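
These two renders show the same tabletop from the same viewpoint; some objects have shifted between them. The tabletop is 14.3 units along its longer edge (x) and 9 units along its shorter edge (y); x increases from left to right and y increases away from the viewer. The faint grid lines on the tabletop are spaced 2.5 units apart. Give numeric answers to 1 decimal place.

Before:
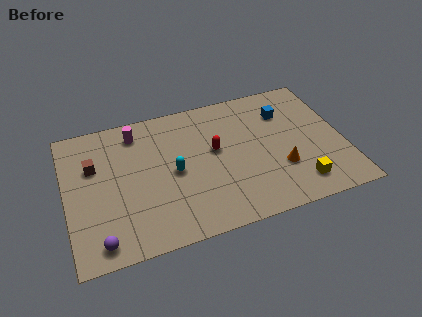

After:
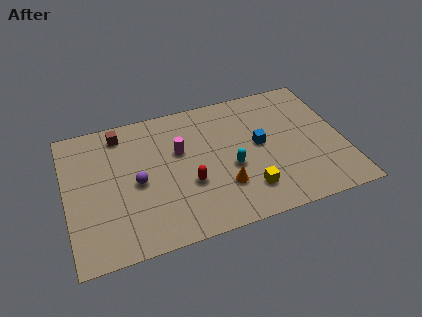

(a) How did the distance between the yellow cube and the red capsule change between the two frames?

-2.1

Before: roughly 5.3 units apart; after: 3.2. That's 2.1 units closer together.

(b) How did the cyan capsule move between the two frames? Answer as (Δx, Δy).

(2.9, -0.6)

The cyan capsule was at about (5.5, 4.3) and moved to about (8.4, 3.7).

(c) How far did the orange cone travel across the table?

3.0

The orange cone was near (10.9, 2.9) before and (7.9, 2.6) after, so it travelled √(3.0² + 0.3²) ≈ 3.0 units.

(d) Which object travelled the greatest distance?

the purple sphere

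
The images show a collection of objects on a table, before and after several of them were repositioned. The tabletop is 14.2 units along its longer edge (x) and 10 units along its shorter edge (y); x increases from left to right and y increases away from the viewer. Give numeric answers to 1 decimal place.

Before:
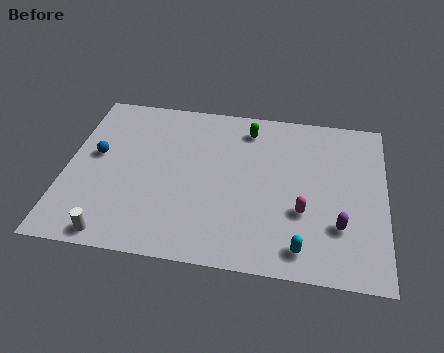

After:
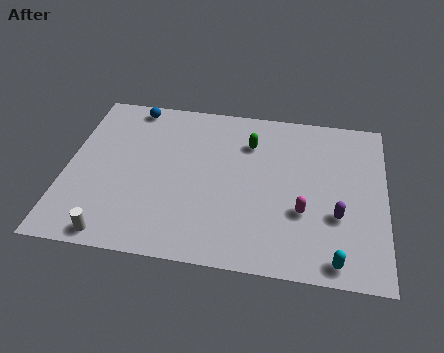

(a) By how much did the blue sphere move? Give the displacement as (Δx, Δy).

(1.4, 3.4)

The blue sphere started near (1.3, 5.6) and ended near (2.7, 9.0).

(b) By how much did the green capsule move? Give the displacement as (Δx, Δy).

(0.1, -0.9)

The green capsule was at about (8.0, 8.3) and moved to about (8.1, 7.4).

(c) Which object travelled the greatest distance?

the blue sphere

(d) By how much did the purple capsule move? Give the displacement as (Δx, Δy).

(-0.1, 0.6)

The purple capsule was at about (12.2, 2.9) and moved to about (12.1, 3.5).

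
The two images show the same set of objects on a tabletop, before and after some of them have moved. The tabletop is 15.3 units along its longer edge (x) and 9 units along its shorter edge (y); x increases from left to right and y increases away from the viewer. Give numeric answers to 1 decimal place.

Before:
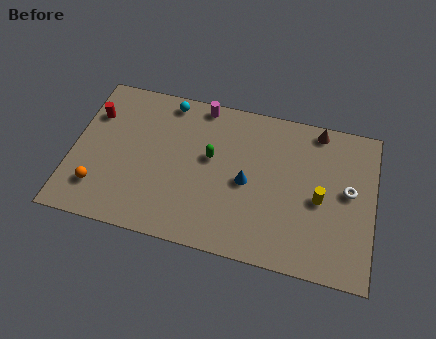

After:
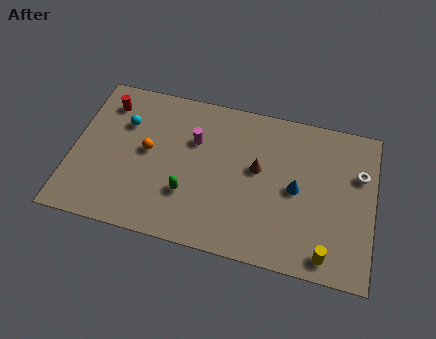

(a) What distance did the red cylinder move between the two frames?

1.0

The red cylinder moved from about (0.9, 6.4) to (1.5, 7.2), a distance of √(0.6² + 0.8²) ≈ 1.0.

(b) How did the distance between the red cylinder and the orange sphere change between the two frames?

-1.0

They were about 4.3 units apart before and 3.3 after — 1.0 units closer together.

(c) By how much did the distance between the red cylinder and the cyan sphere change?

-2.6

They were about 4.0 units apart before and 1.4 after — 2.6 units closer together.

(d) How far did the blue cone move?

2.5

The blue cone was near (8.9, 4.2) before and (11.4, 4.4) after, so it travelled √(2.5² + 0.2²) ≈ 2.5 units.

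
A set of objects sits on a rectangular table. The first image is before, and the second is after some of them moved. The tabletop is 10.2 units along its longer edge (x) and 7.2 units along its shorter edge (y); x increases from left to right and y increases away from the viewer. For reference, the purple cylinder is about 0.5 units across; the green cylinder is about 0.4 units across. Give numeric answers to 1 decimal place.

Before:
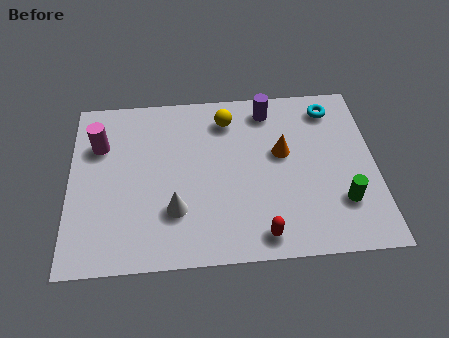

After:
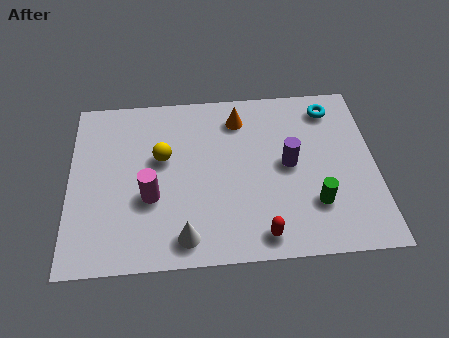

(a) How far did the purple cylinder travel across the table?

2.5

The purple cylinder moved from about (6.7, 6.1) to (7.3, 3.7), a distance of √(0.6² + 2.4²) ≈ 2.5.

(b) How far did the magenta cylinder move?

2.9

From (1.0, 5.0) to (2.7, 2.7), the magenta cylinder covered √(1.7² + 2.3²) ≈ 2.9 units.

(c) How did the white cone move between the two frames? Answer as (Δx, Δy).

(0.3, -1.1)

The white cone started near (3.5, 2.1) and ended near (3.8, 1.0).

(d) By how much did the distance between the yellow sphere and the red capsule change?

-0.3

They were about 5.0 units apart before and 4.7 after — 0.3 units closer together.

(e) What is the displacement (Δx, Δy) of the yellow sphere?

(-2.2, -1.5)

From the two frames, the yellow sphere sits at roughly (5.3, 5.8) before and (3.1, 4.3) after.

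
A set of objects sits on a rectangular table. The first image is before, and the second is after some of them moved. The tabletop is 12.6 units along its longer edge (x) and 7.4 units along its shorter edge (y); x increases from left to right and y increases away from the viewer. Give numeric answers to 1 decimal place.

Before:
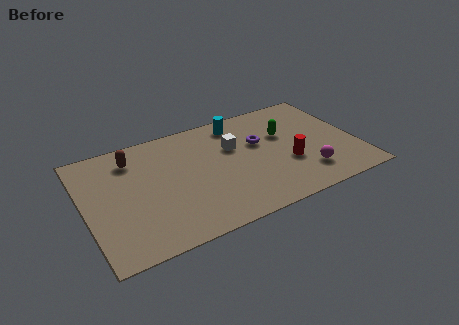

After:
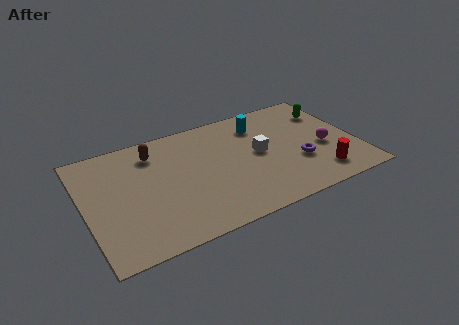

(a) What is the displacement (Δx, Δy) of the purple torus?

(1.6, -2.0)

The purple torus was at about (8.2, 4.6) and moved to about (9.8, 2.6).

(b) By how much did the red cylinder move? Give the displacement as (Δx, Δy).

(1.3, -1.3)

The red cylinder started near (9.3, 2.7) and ended near (10.6, 1.4).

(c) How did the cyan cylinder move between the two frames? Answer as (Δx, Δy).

(1.0, -0.5)

The cyan cylinder was at about (7.4, 6.3) and moved to about (8.4, 5.8).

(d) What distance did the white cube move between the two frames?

1.4

The white cube was near (7.0, 4.8) before and (8.1, 3.9) after, so it travelled √(1.1² + 0.9²) ≈ 1.4 units.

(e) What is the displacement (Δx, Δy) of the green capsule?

(2.3, 0.8)

The green capsule was at about (9.4, 4.7) and moved to about (11.7, 5.5).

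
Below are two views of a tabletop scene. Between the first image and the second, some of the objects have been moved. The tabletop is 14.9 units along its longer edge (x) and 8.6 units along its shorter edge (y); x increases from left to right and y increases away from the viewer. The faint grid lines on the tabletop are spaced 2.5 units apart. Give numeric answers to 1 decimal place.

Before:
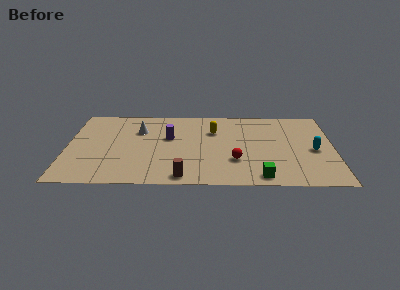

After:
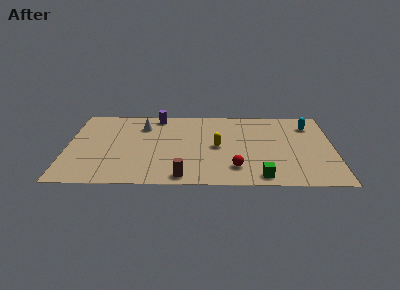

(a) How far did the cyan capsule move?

2.8

From (13.8, 3.9) to (13.6, 6.7), the cyan capsule covered √(0.2² + 2.8²) ≈ 2.8 units.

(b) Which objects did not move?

the brown cylinder and the green cube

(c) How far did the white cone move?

0.5

The white cone moved from about (4.0, 6.0) to (4.2, 6.5), a distance of √(0.2² + 0.5²) ≈ 0.5.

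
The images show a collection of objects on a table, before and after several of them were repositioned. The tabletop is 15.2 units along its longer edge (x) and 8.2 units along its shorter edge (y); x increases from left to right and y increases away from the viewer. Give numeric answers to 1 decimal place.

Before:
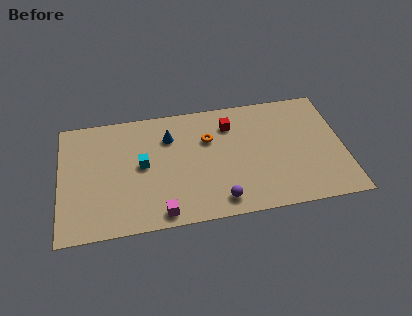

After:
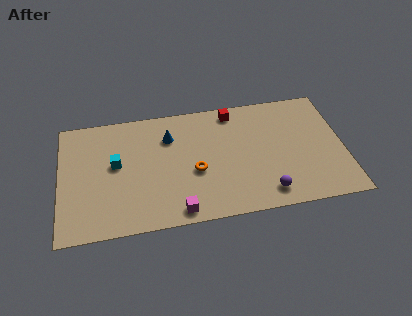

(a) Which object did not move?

the blue cone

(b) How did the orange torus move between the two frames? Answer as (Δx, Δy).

(-0.8, -2.1)

The orange torus started near (8.0, 5.5) and ended near (7.2, 3.4).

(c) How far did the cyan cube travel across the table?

1.4

The cyan cube was near (4.4, 4.3) before and (3.0, 4.6) after, so it travelled √(1.4² + 0.3²) ≈ 1.4 units.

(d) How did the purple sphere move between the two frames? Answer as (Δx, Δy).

(2.5, 0.1)

The purple sphere was at about (8.4, 1.2) and moved to about (10.9, 1.3).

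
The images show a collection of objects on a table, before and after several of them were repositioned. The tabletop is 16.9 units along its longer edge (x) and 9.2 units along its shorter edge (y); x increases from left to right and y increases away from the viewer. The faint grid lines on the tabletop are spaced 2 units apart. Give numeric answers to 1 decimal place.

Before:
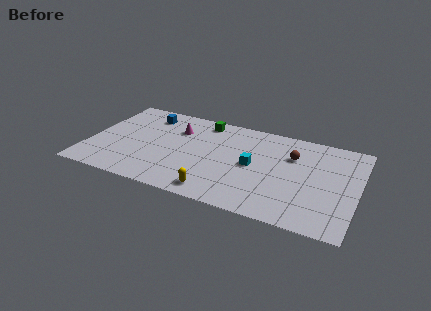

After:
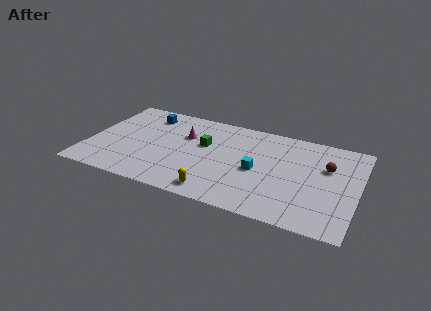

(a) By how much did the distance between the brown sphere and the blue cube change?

+2.2

They were about 9.5 units apart before and 11.7 after — 2.2 units further apart.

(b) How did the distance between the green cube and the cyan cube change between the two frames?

-1.1

The distance was about 4.9 in the first image and 3.8 in the second, so they moved 1.1 units closer together.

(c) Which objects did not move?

the yellow capsule and the blue cube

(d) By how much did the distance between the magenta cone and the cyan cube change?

-0.3

They were about 5.5 units apart before and 5.2 after — 0.3 units closer together.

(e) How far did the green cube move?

2.4

From (6.9, 8.0) to (7.2, 5.6), the green cube covered √(0.3² + 2.4²) ≈ 2.4 units.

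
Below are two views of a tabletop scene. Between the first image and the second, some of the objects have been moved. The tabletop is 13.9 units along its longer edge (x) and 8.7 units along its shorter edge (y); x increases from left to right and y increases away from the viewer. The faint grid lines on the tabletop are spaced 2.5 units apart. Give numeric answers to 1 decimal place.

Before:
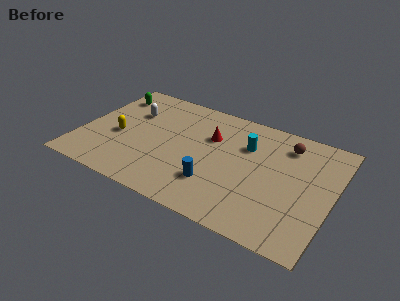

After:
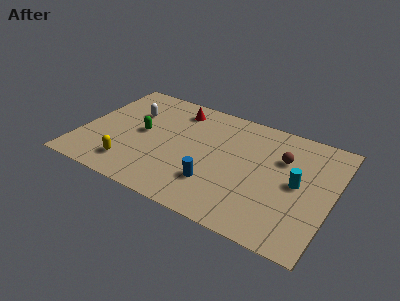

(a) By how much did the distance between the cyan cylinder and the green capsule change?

+0.7

Before: roughly 8.0 units apart; after: 8.7. That's 0.7 units further apart.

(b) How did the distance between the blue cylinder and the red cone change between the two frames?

+2.1

Before: roughly 3.5 units apart; after: 5.6. That's 2.1 units further apart.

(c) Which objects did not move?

the white capsule and the blue cylinder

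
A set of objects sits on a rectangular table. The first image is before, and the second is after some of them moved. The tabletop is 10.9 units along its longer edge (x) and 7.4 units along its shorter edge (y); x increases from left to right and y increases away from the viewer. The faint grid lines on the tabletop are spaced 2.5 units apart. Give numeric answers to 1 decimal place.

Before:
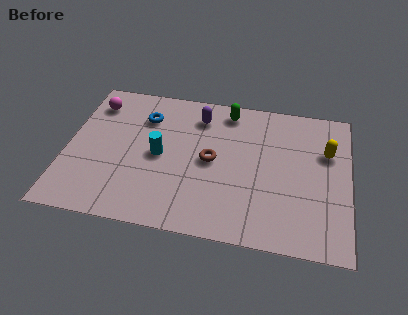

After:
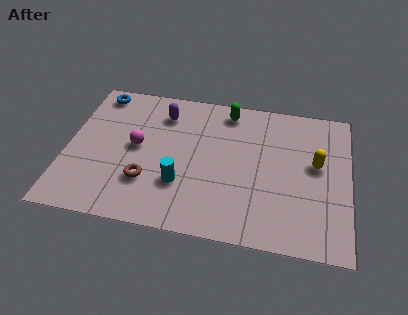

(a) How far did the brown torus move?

2.8

The brown torus was near (5.6, 3.7) before and (3.2, 2.2) after, so it travelled √(2.4² + 1.5²) ≈ 2.8 units.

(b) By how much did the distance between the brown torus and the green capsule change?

+2.4

Before: roughly 2.7 units apart; after: 5.1. That's 2.4 units further apart.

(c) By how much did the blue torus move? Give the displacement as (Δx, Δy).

(-1.9, 1.0)

The blue torus started near (2.9, 5.5) and ended near (1.0, 6.5).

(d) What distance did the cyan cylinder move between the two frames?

1.6

From (3.6, 3.6) to (4.5, 2.3), the cyan cylinder covered √(0.9² + 1.3²) ≈ 1.6 units.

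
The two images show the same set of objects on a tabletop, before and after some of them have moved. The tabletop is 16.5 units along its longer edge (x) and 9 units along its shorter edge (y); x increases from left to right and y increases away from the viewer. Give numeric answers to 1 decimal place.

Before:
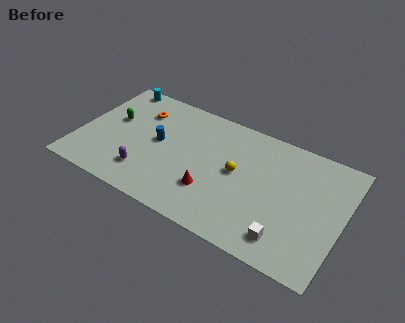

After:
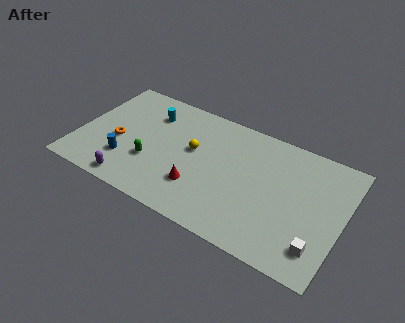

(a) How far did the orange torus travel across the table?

3.0

From (3.4, 6.7) to (2.5, 3.8), the orange torus covered √(0.9² + 2.9²) ≈ 3.0 units.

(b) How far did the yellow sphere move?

2.8

From (9.9, 4.8) to (7.1, 5.2), the yellow sphere covered √(2.8² + 0.4²) ≈ 2.8 units.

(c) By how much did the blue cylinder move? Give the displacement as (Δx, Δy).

(-1.7, -2.3)

The blue cylinder started near (4.9, 4.8) and ended near (3.2, 2.5).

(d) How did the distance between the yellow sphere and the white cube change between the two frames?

+4.1

Before: roughly 4.7 units apart; after: 8.8. That's 4.1 units further apart.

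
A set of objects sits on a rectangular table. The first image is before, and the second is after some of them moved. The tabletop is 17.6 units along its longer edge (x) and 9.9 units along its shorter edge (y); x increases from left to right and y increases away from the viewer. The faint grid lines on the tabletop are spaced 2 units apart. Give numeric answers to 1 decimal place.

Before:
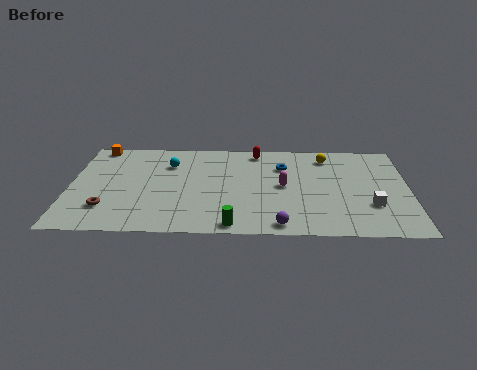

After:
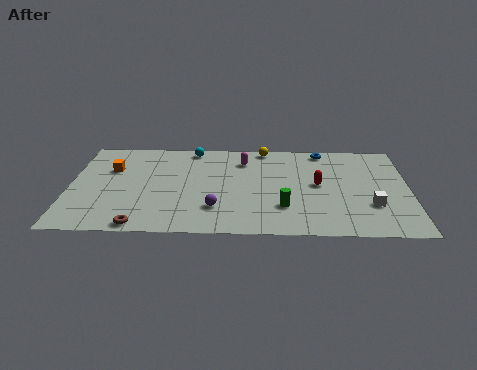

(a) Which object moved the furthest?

the red capsule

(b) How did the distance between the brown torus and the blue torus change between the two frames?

+2.2

The distance was about 10.2 in the first image and 12.4 in the second, so they moved 2.2 units further apart.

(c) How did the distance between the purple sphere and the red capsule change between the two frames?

-1.9

They were about 7.8 units apart before and 5.9 after — 1.9 units closer together.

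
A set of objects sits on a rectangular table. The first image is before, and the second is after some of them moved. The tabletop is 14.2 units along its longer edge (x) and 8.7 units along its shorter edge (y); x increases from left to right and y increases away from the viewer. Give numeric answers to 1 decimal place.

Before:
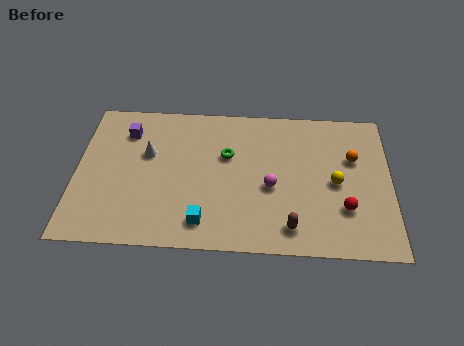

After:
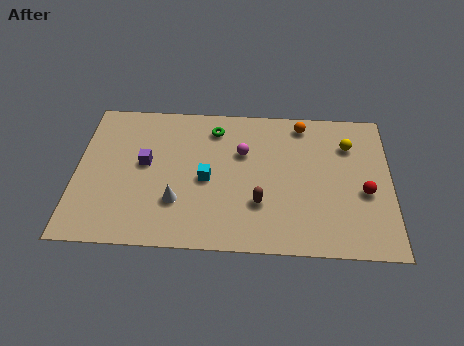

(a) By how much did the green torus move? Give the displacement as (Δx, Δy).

(-0.6, 1.6)

From the two frames, the green torus sits at roughly (6.8, 5.5) before and (6.2, 7.1) after.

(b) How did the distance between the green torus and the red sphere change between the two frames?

+1.6

The distance was about 6.0 in the first image and 7.6 in the second, so they moved 1.6 units further apart.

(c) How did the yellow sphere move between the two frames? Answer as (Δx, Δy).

(0.6, 2.3)

The yellow sphere started near (11.7, 4.1) and ended near (12.3, 6.4).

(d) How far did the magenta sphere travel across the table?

2.4

From (8.8, 3.7) to (7.5, 5.7), the magenta sphere covered √(1.3² + 2.0²) ≈ 2.4 units.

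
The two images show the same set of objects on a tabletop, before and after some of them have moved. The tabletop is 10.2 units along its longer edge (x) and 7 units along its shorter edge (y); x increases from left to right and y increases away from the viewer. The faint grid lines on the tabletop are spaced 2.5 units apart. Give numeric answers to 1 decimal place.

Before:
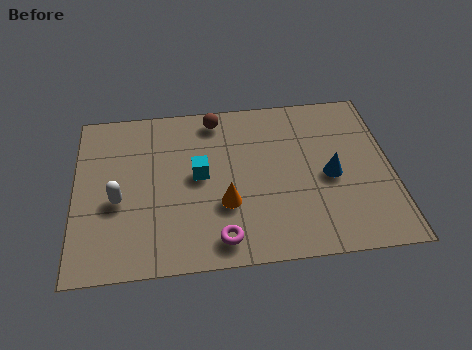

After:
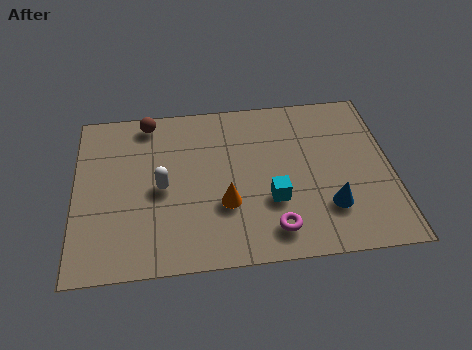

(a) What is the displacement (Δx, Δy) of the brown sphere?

(-2.2, 0.1)

The brown sphere was at about (4.6, 6.1) and moved to about (2.4, 6.2).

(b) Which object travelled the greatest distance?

the cyan cube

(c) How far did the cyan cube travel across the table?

2.6

The cyan cube was near (4.0, 3.7) before and (6.3, 2.4) after, so it travelled √(2.3² + 1.3²) ≈ 2.6 units.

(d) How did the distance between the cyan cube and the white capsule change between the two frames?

+0.9

Before: roughly 2.7 units apart; after: 3.6. That's 0.9 units further apart.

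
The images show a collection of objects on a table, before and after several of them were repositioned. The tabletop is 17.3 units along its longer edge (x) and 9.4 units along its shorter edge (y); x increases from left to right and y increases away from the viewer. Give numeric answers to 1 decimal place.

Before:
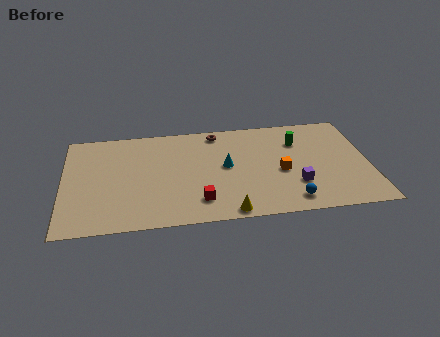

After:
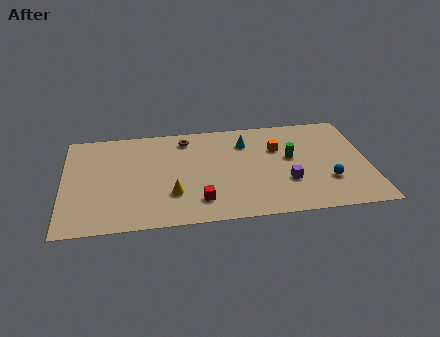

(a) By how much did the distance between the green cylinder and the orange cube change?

-1.7

Before: roughly 2.9 units apart; after: 1.2. That's 1.7 units closer together.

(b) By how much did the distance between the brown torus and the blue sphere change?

+1.4

The distance was about 7.9 in the first image and 9.3 in the second, so they moved 1.4 units further apart.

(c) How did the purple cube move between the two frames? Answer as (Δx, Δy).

(-0.5, 0.3)

The purple cube started near (13.1, 2.8) and ended near (12.6, 3.1).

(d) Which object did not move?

the red cube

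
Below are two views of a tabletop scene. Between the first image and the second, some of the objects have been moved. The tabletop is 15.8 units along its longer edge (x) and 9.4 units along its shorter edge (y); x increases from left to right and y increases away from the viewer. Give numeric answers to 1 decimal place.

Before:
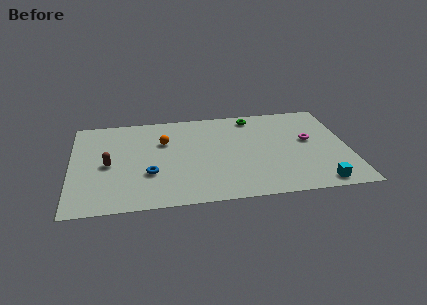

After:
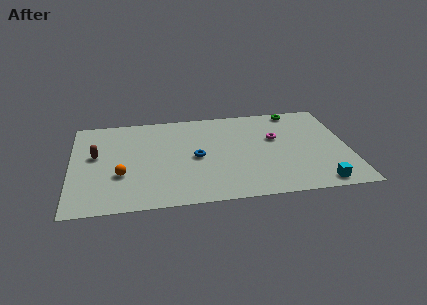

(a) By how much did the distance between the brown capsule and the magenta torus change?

-1.2

Before: roughly 11.5 units apart; after: 10.3. That's 1.2 units closer together.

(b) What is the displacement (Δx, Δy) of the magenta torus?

(-1.9, 0.5)

The magenta torus was at about (13.6, 5.3) and moved to about (11.7, 5.8).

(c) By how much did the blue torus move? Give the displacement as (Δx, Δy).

(2.7, 1.3)

The blue torus started near (4.4, 3.2) and ended near (7.1, 4.5).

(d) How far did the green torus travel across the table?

2.5

The green torus was near (10.5, 8.2) before and (13.0, 8.5) after, so it travelled √(2.5² + 0.3²) ≈ 2.5 units.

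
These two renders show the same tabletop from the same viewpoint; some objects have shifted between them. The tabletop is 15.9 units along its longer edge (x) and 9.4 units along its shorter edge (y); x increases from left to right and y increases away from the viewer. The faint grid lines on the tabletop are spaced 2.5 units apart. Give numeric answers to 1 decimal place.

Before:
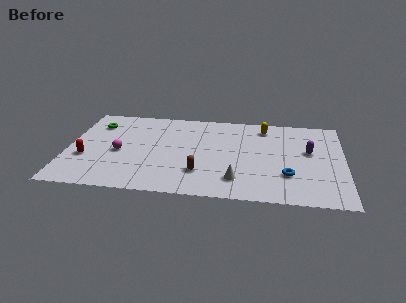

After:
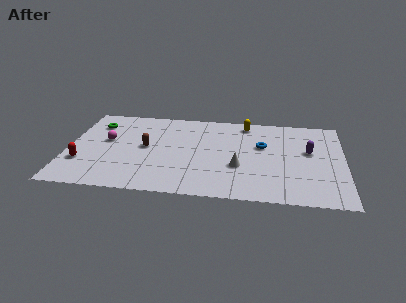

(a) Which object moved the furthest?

the brown capsule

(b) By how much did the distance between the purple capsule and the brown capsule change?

+2.5

They were about 6.9 units apart before and 9.4 after — 2.5 units further apart.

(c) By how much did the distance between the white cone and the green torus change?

-0.6

The distance was about 9.8 in the first image and 9.2 in the second, so they moved 0.6 units closer together.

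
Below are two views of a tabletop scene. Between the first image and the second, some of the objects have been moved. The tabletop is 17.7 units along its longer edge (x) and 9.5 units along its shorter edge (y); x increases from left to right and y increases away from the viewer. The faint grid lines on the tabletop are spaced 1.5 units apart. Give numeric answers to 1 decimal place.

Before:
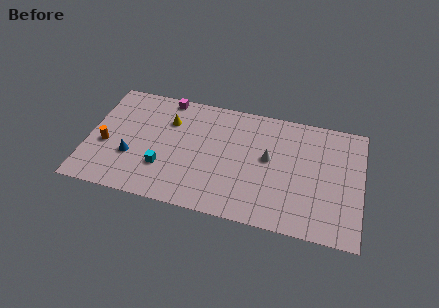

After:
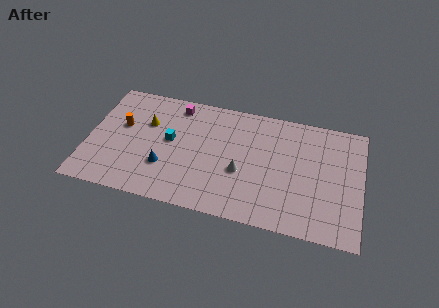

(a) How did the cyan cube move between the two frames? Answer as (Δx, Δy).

(0.3, 2.3)

The cyan cube was at about (5.0, 2.9) and moved to about (5.3, 5.2).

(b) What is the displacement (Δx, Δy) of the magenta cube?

(0.7, -0.5)

The magenta cube was at about (4.8, 8.7) and moved to about (5.5, 8.2).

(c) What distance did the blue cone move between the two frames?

2.2

The blue cone moved from about (2.9, 3.3) to (5.1, 3.0), a distance of √(2.2² + 0.3²) ≈ 2.2.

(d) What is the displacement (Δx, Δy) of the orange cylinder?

(0.9, 1.8)

From the two frames, the orange cylinder sits at roughly (1.2, 3.9) before and (2.1, 5.7) after.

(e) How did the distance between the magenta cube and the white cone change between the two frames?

-1.4

The distance was about 7.7 in the first image and 6.3 in the second, so they moved 1.4 units closer together.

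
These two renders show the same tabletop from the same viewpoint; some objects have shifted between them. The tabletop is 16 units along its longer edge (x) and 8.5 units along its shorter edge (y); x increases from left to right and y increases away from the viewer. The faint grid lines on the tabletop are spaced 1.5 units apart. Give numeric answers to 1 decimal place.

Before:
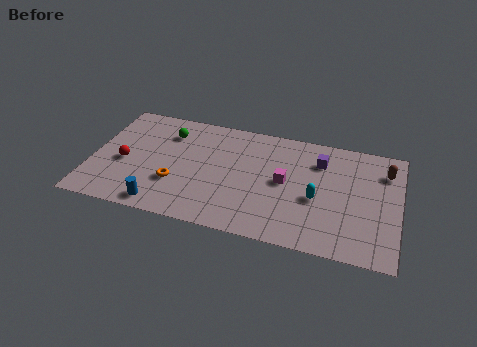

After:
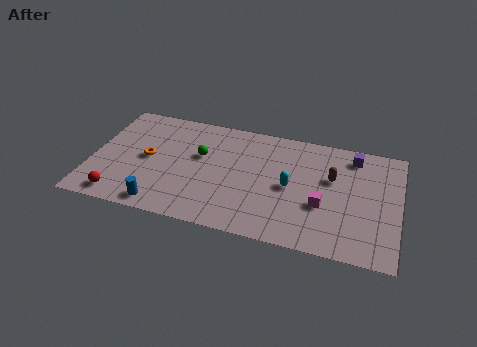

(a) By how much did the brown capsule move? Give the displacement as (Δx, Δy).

(-2.7, -1.2)

The brown capsule started near (15.2, 6.5) and ended near (12.5, 5.3).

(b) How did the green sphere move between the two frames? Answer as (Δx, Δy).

(1.8, -1.3)

The green sphere started near (3.8, 6.5) and ended near (5.6, 5.2).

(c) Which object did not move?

the blue cylinder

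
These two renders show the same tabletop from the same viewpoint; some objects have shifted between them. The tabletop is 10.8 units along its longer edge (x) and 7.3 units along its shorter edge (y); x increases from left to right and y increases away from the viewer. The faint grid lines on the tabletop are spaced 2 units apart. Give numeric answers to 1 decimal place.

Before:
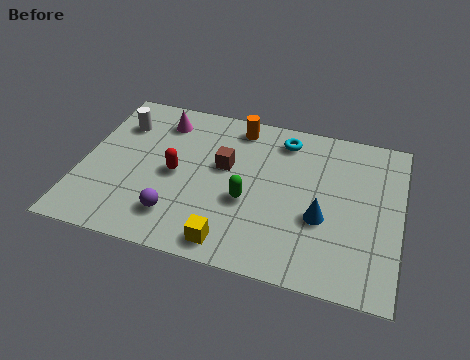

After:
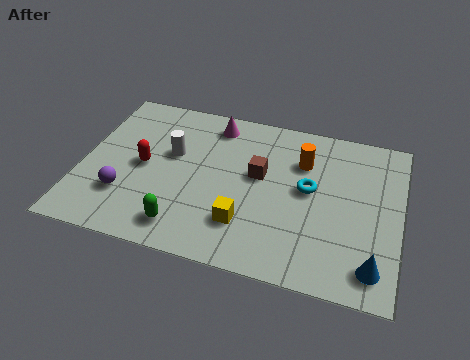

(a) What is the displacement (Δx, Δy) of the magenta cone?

(1.8, 0.3)

The magenta cone started near (2.5, 5.9) and ended near (4.3, 6.2).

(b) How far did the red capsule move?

1.1

From (3.2, 3.5) to (2.1, 3.6), the red capsule covered √(1.1² + 0.1²) ≈ 1.1 units.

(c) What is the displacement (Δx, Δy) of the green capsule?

(-2.0, -1.7)

From the two frames, the green capsule sits at roughly (5.7, 2.9) before and (3.7, 1.2) after.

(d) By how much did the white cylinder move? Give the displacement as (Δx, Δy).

(1.9, -1.0)

From the two frames, the white cylinder sits at roughly (1.1, 5.4) before and (3.0, 4.4) after.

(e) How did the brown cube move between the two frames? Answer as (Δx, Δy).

(1.2, -0.1)

From the two frames, the brown cube sits at roughly (4.8, 4.3) before and (6.0, 4.2) after.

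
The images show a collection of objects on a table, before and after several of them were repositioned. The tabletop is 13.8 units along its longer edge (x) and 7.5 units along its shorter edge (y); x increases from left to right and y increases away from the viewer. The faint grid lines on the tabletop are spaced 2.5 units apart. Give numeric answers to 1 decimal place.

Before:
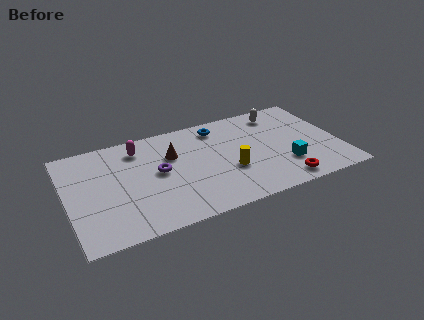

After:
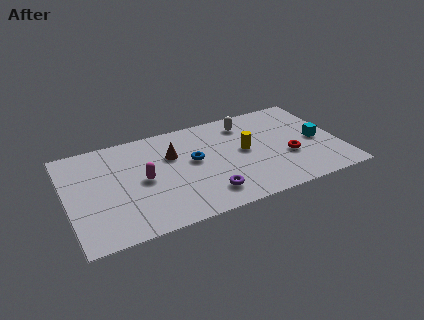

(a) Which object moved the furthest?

the purple torus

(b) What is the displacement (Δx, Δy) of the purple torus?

(2.2, -2.5)

From the two frames, the purple torus sits at roughly (4.6, 4.0) before and (6.8, 1.5) after.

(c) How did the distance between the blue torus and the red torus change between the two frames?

-1.0

Before: roughly 5.9 units apart; after: 4.9. That's 1.0 units closer together.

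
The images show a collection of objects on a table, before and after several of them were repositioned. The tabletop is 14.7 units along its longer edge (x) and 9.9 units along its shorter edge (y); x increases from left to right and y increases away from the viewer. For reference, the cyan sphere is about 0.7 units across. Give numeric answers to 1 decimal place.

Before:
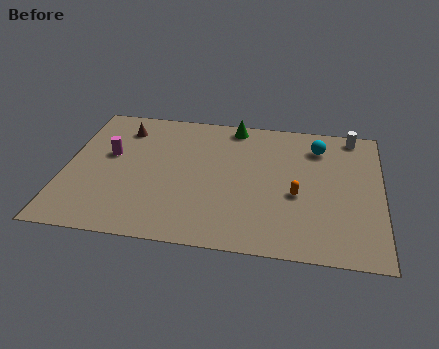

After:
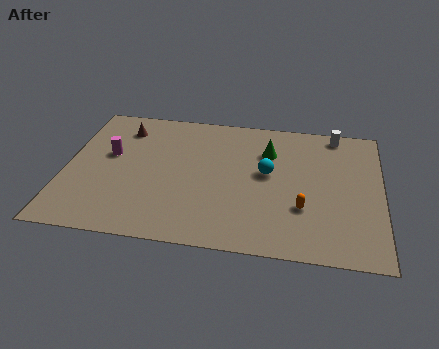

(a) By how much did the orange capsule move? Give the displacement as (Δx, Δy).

(0.3, -0.9)

The orange capsule started near (10.8, 4.1) and ended near (11.1, 3.2).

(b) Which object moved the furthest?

the cyan sphere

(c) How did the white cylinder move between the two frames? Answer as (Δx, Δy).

(-0.8, 0.0)

The white cylinder was at about (13.3, 8.9) and moved to about (12.5, 8.9).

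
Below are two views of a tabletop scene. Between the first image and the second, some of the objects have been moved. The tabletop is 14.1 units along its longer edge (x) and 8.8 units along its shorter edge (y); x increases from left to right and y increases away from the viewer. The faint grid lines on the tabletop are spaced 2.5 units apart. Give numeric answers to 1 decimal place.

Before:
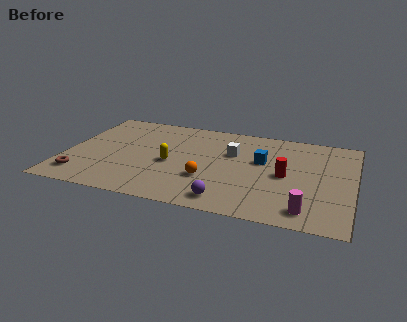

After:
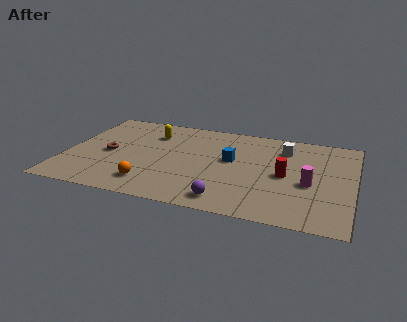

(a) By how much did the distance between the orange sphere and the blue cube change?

+1.5

The distance was about 3.5 in the first image and 5.0 in the second, so they moved 1.5 units further apart.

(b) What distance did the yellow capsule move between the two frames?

3.0

The yellow capsule was near (5.2, 3.9) before and (4.0, 6.6) after, so it travelled √(1.2² + 2.7²) ≈ 3.0 units.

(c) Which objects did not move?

the red cylinder and the purple sphere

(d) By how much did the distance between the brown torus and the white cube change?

+0.7

They were about 8.2 units apart before and 8.9 after — 0.7 units further apart.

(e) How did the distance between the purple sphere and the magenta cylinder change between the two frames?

+0.7

The distance was about 3.8 in the first image and 4.5 in the second, so they moved 0.7 units further apart.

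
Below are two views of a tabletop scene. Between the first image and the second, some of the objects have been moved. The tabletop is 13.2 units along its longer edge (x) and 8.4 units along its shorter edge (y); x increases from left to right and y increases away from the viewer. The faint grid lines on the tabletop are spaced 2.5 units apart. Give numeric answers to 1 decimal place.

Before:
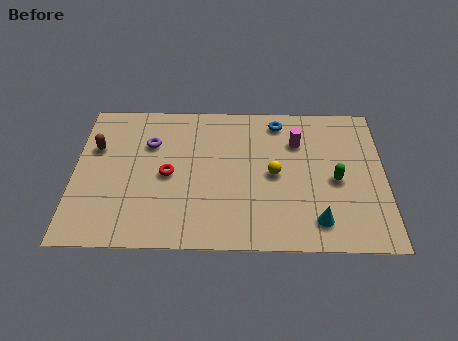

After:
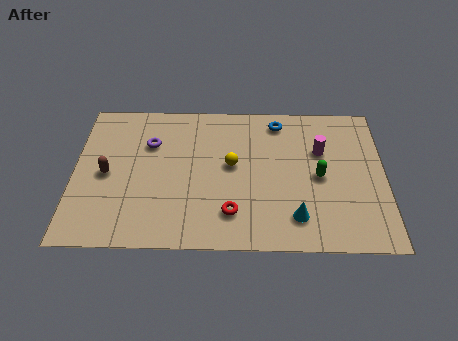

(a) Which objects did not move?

the purple torus and the blue torus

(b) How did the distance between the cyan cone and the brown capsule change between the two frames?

-1.9

The distance was about 10.2 in the first image and 8.3 in the second, so they moved 1.9 units closer together.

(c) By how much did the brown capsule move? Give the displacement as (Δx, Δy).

(0.5, -1.5)

The brown capsule was at about (0.9, 5.5) and moved to about (1.4, 4.0).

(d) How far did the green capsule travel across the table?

0.7

The green capsule moved from about (11.1, 3.8) to (10.4, 4.0), a distance of √(0.7² + 0.2²) ≈ 0.7.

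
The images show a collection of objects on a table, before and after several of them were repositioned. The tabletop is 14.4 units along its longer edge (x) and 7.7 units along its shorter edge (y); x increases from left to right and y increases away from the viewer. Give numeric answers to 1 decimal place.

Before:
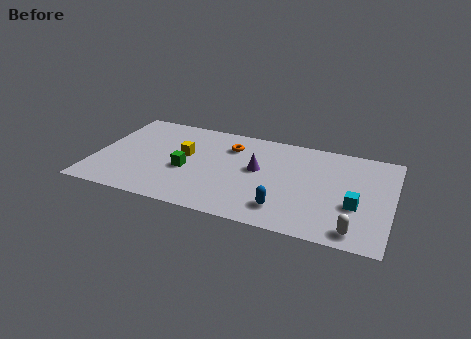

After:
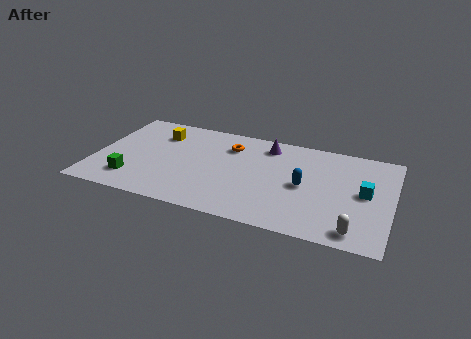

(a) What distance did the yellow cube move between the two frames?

2.0

From (4.3, 4.4) to (2.9, 5.8), the yellow cube covered √(1.4² + 1.4²) ≈ 2.0 units.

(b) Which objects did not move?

the white capsule and the orange torus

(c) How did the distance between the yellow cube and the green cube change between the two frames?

+3.0

They were about 1.2 units apart before and 4.2 after — 3.0 units further apart.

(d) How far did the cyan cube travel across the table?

1.2

The cyan cube was near (12.7, 2.9) before and (13.1, 4.0) after, so it travelled √(0.4² + 1.1²) ≈ 1.2 units.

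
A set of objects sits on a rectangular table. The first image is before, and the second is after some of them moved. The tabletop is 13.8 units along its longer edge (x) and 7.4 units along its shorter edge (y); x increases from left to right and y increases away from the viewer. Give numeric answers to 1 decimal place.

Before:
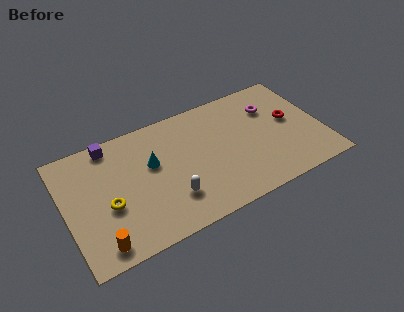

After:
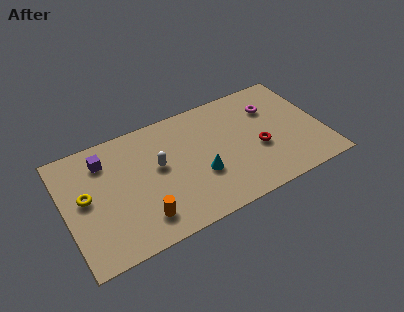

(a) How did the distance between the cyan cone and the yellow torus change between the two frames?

+3.2

Before: roughly 2.9 units apart; after: 6.1. That's 3.2 units further apart.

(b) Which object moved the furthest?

the cyan cone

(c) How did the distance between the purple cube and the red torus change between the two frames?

-1.3

They were about 9.8 units apart before and 8.5 after — 1.3 units closer together.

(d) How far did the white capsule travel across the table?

2.2

From (5.4, 2.0) to (5.0, 4.2), the white capsule covered √(0.4² + 2.2²) ≈ 2.2 units.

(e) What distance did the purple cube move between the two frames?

0.9

From (2.7, 6.6) to (2.3, 5.8), the purple cube covered √(0.4² + 0.8²) ≈ 0.9 units.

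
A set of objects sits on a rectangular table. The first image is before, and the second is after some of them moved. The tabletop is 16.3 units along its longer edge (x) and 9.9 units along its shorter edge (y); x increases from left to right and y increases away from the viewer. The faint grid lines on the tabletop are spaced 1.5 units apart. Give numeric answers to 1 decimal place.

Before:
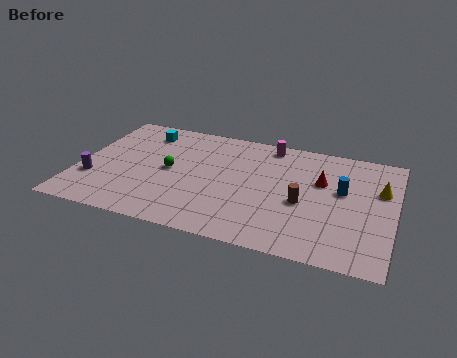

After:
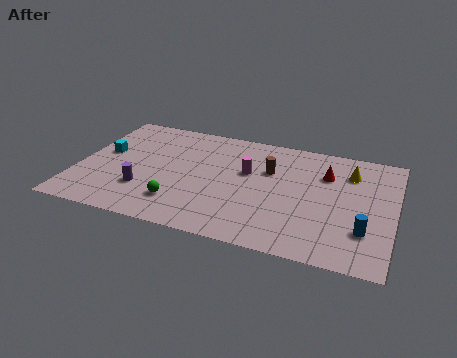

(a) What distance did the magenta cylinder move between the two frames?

2.9

The magenta cylinder was near (9.6, 8.8) before and (8.7, 6.0) after, so it travelled √(0.9² + 2.8²) ≈ 2.9 units.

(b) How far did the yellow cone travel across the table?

1.9

From (15.5, 6.4) to (13.9, 7.5), the yellow cone covered √(1.6² + 1.1²) ≈ 1.9 units.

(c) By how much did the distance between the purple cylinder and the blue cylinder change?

-1.7

The distance was about 13.0 in the first image and 11.3 in the second, so they moved 1.7 units closer together.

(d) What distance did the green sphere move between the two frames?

2.8

From (4.7, 5.0) to (5.5, 2.3), the green sphere covered √(0.8² + 2.7²) ≈ 2.8 units.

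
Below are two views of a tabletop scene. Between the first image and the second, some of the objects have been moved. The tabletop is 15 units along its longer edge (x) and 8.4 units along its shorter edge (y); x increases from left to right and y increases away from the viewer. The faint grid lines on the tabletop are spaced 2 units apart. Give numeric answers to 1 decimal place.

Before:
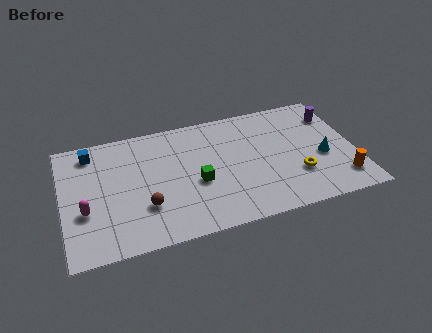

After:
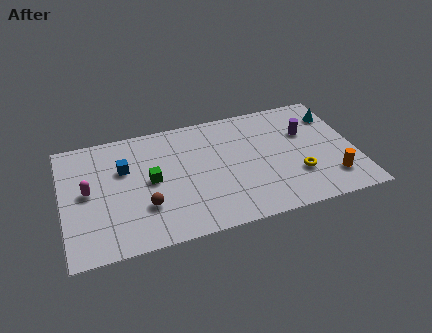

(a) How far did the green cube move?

2.4

From (6.8, 3.5) to (4.5, 4.3), the green cube covered √(2.3² + 0.8²) ≈ 2.4 units.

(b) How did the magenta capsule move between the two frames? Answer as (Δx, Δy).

(0.2, 1.3)

The magenta capsule started near (1.1, 3.1) and ended near (1.3, 4.4).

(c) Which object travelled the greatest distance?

the cyan cone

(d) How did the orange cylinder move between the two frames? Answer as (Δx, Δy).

(-0.5, 0.2)

The orange cylinder started near (14.1, 1.7) and ended near (13.6, 1.9).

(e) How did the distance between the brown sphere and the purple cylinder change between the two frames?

-1.8

The distance was about 10.8 in the first image and 9.0 in the second, so they moved 1.8 units closer together.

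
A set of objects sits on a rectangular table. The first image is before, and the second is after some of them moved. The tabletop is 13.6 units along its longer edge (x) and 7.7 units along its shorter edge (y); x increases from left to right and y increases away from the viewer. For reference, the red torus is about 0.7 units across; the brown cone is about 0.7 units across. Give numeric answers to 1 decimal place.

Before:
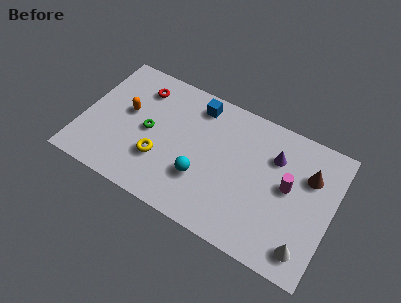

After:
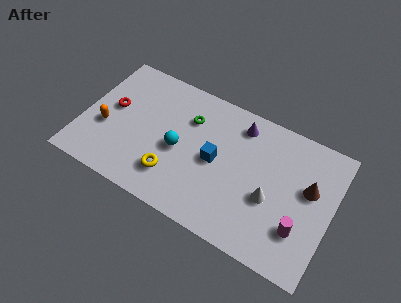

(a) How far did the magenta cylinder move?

2.2

The magenta cylinder moved from about (11.2, 4.2) to (12.1, 2.2), a distance of √(0.9² + 2.0²) ≈ 2.2.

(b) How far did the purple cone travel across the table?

2.2

The purple cone moved from about (10.3, 5.5) to (8.3, 6.4), a distance of √(2.0² + 0.9²) ≈ 2.2.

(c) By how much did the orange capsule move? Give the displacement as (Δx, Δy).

(-1.0, -1.4)

The orange capsule was at about (2.3, 4.4) and moved to about (1.3, 3.0).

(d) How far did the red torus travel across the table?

2.2

The red torus moved from about (2.8, 6.1) to (1.5, 4.3), a distance of √(1.3² + 1.8²) ≈ 2.2.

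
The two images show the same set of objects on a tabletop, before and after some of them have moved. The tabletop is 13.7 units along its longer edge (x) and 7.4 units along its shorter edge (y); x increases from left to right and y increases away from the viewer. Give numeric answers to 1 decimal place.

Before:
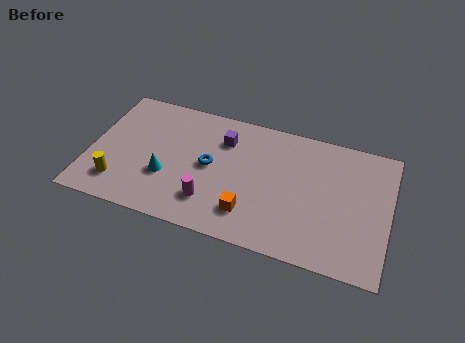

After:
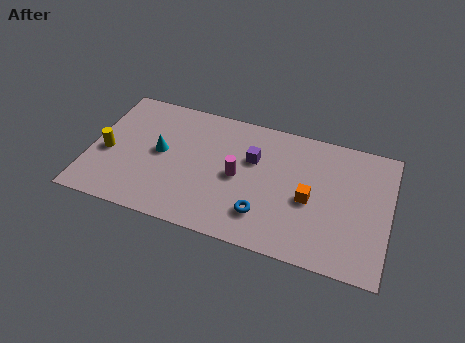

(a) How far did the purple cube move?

1.6

From (6.0, 5.5) to (7.4, 4.8), the purple cube covered √(1.4² + 0.7²) ≈ 1.6 units.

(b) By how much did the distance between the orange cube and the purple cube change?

-1.0

The distance was about 4.1 in the first image and 3.1 in the second, so they moved 1.0 units closer together.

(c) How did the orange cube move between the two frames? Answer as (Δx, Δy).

(2.6, 1.6)

From the two frames, the orange cube sits at roughly (7.5, 1.7) before and (10.1, 3.3) after.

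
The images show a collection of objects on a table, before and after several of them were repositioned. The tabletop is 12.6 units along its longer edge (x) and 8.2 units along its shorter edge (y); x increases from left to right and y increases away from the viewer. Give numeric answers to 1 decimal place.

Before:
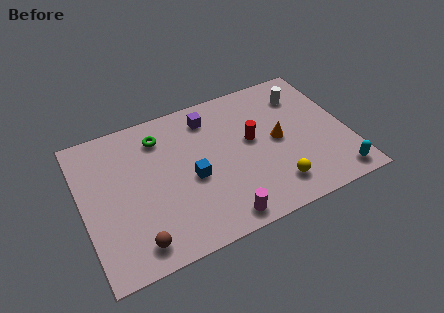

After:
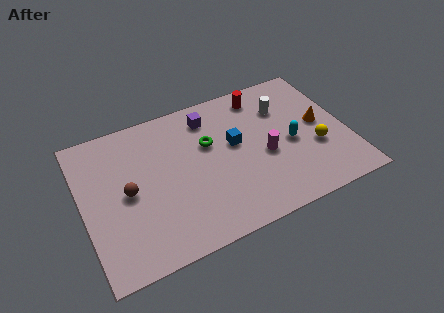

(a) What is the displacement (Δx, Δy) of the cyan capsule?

(-1.8, 2.7)

The cyan capsule started near (11.7, 1.0) and ended near (9.9, 3.7).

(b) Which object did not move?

the purple cube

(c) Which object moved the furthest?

the magenta cylinder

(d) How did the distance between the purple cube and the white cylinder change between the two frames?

-0.9

They were about 4.5 units apart before and 3.6 after — 0.9 units closer together.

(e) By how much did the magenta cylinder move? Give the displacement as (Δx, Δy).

(2.5, 2.6)

From the two frames, the magenta cylinder sits at roughly (6.1, 0.9) before and (8.6, 3.5) after.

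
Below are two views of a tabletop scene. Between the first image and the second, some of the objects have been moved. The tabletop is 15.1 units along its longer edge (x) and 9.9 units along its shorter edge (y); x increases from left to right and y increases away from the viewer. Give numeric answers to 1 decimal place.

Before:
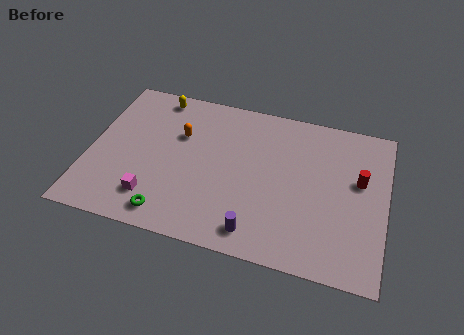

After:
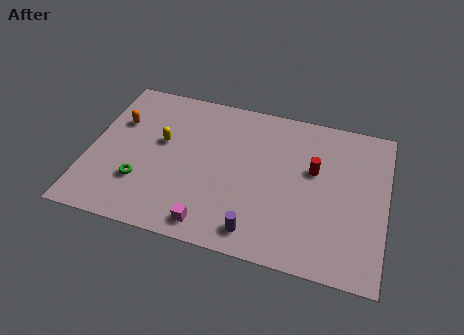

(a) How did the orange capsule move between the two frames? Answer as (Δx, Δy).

(-3.2, 0.1)

The orange capsule started near (4.5, 6.5) and ended near (1.3, 6.6).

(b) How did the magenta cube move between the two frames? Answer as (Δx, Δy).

(3.0, -0.9)

The magenta cube started near (3.5, 2.1) and ended near (6.5, 1.2).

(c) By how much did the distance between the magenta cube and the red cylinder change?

-4.0

Before: roughly 10.9 units apart; after: 6.9. That's 4.0 units closer together.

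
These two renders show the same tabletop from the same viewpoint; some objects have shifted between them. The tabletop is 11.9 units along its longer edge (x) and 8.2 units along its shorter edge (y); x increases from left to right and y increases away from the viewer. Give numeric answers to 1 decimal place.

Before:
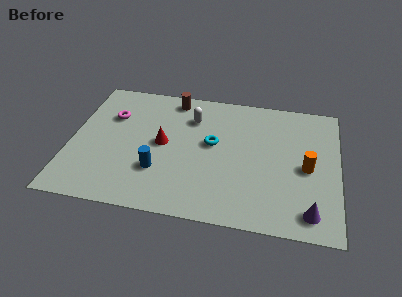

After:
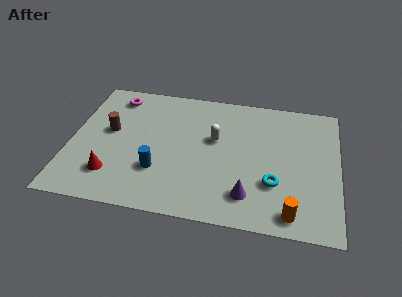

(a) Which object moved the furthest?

the brown cylinder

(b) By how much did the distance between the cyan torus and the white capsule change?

+1.7

They were about 1.8 units apart before and 3.5 after — 1.7 units further apart.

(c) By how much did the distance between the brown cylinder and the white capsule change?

+3.3

The distance was about 1.4 in the first image and 4.7 in the second, so they moved 3.3 units further apart.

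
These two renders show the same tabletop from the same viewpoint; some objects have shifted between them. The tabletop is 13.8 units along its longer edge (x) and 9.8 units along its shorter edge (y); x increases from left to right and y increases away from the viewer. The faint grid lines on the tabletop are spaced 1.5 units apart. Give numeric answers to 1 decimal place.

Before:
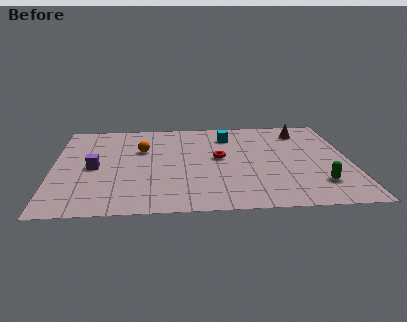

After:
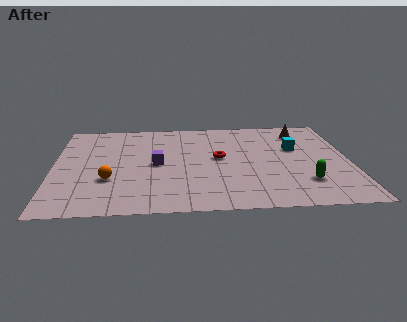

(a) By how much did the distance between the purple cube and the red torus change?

-2.9

The distance was about 5.8 in the first image and 2.9 in the second, so they moved 2.9 units closer together.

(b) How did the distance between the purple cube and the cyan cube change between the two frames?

-0.4

They were about 7.0 units apart before and 6.6 after — 0.4 units closer together.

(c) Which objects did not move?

the red torus and the brown cone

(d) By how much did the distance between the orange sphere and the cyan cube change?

+4.8

They were about 4.3 units apart before and 9.1 after — 4.8 units further apart.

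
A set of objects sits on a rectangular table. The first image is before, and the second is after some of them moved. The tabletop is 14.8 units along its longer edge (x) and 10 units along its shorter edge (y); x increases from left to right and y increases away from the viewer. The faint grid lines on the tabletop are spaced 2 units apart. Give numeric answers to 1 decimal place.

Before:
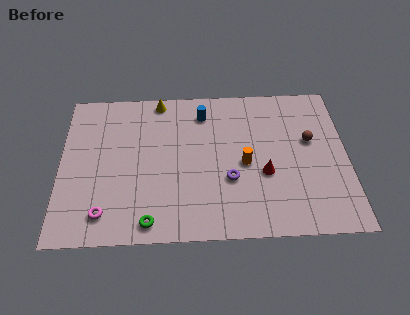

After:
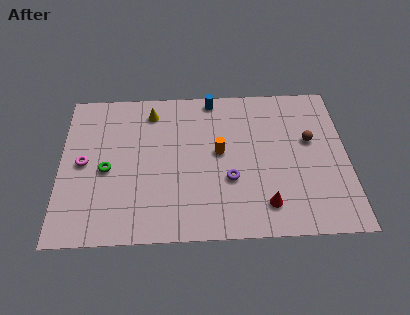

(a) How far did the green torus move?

4.0

The green torus moved from about (4.6, 1.1) to (2.4, 4.5), a distance of √(2.2² + 3.4²) ≈ 4.0.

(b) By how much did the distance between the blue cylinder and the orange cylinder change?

-0.4

The distance was about 4.1 in the first image and 3.7 in the second, so they moved 0.4 units closer together.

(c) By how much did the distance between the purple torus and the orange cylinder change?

+0.6

They were about 1.3 units apart before and 1.9 after — 0.6 units further apart.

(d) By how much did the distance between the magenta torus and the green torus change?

-1.1

They were about 2.4 units apart before and 1.3 after — 1.1 units closer together.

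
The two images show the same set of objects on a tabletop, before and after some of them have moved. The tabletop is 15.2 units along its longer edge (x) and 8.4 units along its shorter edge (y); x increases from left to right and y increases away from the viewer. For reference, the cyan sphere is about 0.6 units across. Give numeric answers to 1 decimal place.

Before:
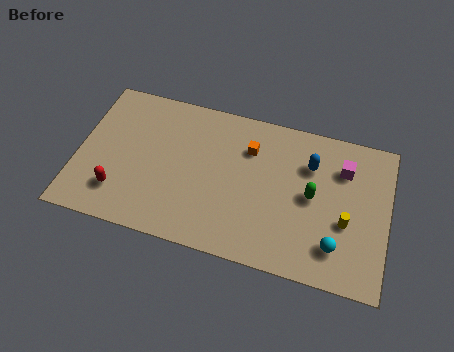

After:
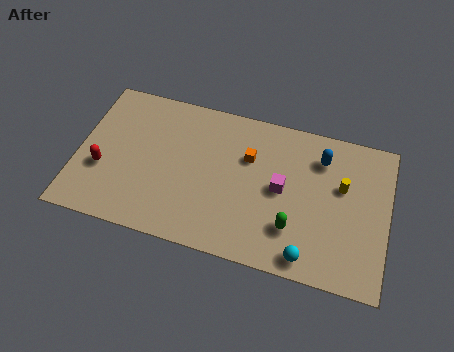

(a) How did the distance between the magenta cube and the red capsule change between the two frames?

-2.7

The distance was about 11.5 in the first image and 8.8 in the second, so they moved 2.7 units closer together.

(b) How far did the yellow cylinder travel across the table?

1.9

The yellow cylinder was near (13.2, 3.3) before and (12.9, 5.2) after, so it travelled √(0.3² + 1.9²) ≈ 1.9 units.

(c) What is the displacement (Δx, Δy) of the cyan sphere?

(-1.3, -0.9)

The cyan sphere started near (12.8, 1.9) and ended near (11.5, 1.0).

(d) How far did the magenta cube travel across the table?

3.5

The magenta cube moved from about (12.9, 6.2) to (10.0, 4.3), a distance of √(2.9² + 1.9²) ≈ 3.5.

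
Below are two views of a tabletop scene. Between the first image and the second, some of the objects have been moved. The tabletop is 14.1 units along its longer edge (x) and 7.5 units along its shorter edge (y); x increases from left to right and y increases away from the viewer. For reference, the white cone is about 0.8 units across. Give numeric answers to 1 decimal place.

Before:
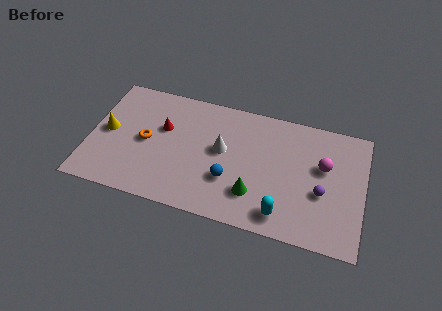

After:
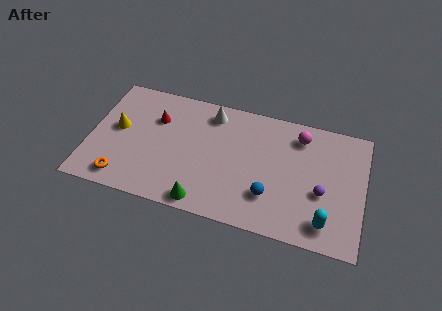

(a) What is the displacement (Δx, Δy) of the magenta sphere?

(-1.3, 1.5)

From the two frames, the magenta sphere sits at roughly (12.0, 4.6) before and (10.7, 6.1) after.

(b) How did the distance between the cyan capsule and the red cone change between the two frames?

+2.5

Before: roughly 7.3 units apart; after: 9.8. That's 2.5 units further apart.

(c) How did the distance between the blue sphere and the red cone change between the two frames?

+2.6

They were about 4.2 units apart before and 6.8 after — 2.6 units further apart.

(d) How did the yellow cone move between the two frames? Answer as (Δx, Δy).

(0.5, 0.3)

The yellow cone was at about (0.9, 3.8) and moved to about (1.4, 4.1).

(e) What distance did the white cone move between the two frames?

2.2

The white cone was near (6.8, 4.2) before and (6.1, 6.3) after, so it travelled √(0.7² + 2.1²) ≈ 2.2 units.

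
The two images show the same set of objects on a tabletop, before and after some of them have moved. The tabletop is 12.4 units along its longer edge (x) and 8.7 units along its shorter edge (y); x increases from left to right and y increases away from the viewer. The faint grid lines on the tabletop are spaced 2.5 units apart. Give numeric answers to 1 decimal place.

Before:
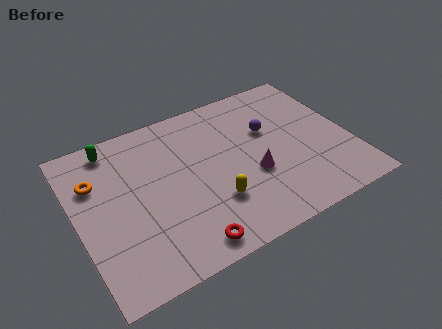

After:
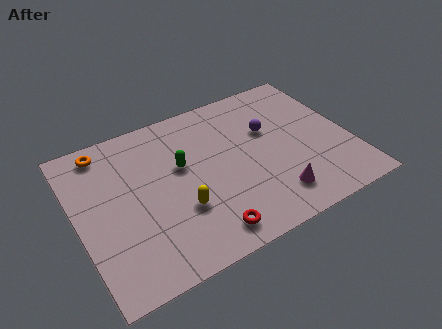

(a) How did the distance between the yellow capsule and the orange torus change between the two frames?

-0.5

They were about 6.0 units apart before and 5.5 after — 0.5 units closer together.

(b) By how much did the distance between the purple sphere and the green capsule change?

-3.1

They were about 7.2 units apart before and 4.1 after — 3.1 units closer together.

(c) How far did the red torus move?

0.9

The red torus moved from about (4.4, 1.0) to (5.3, 1.2), a distance of √(0.9² + 0.2²) ≈ 0.9.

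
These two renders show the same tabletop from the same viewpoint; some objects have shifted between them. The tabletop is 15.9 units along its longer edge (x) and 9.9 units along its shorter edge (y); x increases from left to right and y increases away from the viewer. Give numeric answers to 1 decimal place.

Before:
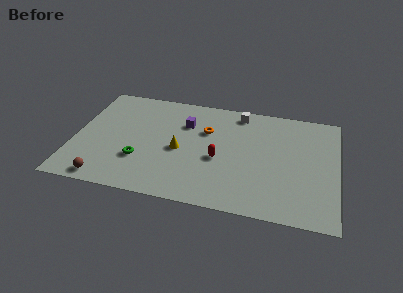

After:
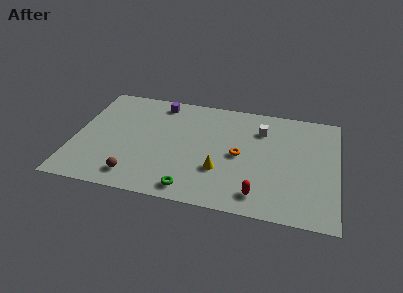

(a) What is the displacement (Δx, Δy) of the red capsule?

(2.5, -2.6)

From the two frames, the red capsule sits at roughly (8.8, 4.2) before and (11.3, 1.6) after.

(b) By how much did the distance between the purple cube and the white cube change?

+2.8

They were about 3.6 units apart before and 6.4 after — 2.8 units further apart.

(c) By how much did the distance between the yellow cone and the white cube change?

-0.6

They were about 5.4 units apart before and 4.8 after — 0.6 units closer together.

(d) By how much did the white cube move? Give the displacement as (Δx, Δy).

(1.4, -1.3)

From the two frames, the white cube sits at roughly (9.8, 8.7) before and (11.2, 7.4) after.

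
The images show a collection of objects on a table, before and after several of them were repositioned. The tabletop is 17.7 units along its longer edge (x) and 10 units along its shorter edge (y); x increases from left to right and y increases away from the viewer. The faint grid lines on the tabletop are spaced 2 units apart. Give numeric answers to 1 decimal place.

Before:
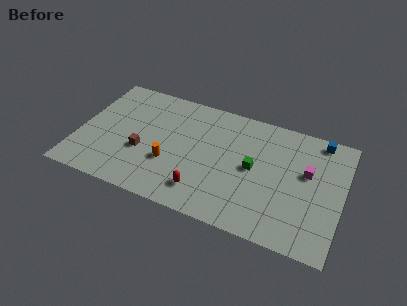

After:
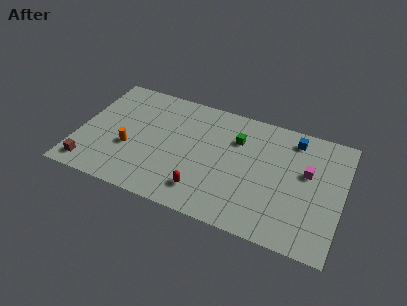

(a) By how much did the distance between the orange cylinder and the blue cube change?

+0.6

Before: roughly 11.1 units apart; after: 11.7. That's 0.6 units further apart.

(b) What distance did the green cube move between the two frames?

2.4

The green cube was near (11.8, 5.1) before and (10.5, 7.1) after, so it travelled √(1.3² + 2.0²) ≈ 2.4 units.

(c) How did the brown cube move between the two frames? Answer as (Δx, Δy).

(-3.3, -2.4)

From the two frames, the brown cube sits at roughly (4.4, 3.8) before and (1.1, 1.4) after.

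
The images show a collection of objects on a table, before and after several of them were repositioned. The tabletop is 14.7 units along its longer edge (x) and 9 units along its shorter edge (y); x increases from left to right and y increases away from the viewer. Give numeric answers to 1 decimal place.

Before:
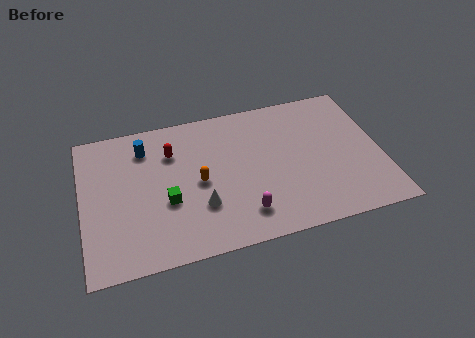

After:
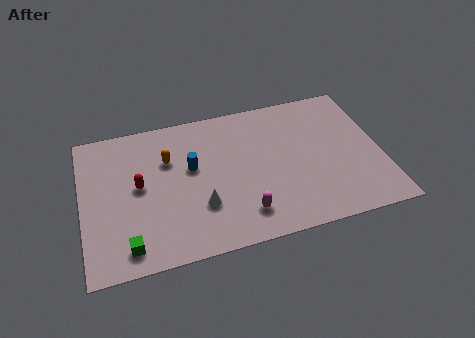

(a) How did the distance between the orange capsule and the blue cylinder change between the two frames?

-2.4

Before: roughly 3.8 units apart; after: 1.4. That's 2.4 units closer together.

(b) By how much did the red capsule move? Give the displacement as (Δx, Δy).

(-1.7, -1.7)

The red capsule started near (4.5, 6.5) and ended near (2.8, 4.8).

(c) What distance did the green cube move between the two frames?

3.0

The green cube moved from about (4.1, 3.5) to (2.1, 1.3), a distance of √(2.0² + 2.2²) ≈ 3.0.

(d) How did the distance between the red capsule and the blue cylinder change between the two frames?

+1.2

They were about 1.4 units apart before and 2.6 after — 1.2 units further apart.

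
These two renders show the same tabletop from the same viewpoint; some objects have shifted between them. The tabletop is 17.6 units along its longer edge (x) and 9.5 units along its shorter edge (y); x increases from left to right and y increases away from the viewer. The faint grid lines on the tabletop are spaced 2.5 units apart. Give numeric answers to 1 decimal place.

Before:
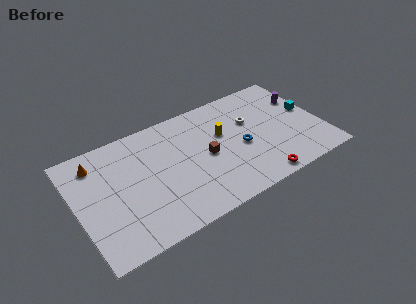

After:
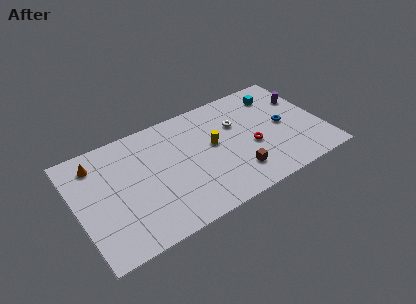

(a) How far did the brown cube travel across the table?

3.0

The brown cube was near (9.2, 4.6) before and (11.0, 2.2) after, so it travelled √(1.8² + 2.4²) ≈ 3.0 units.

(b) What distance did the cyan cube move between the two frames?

3.1

The cyan cube was near (16.8, 5.2) before and (14.9, 7.6) after, so it travelled √(1.9² + 2.4²) ≈ 3.1 units.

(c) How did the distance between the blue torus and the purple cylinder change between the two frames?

-2.9

They were about 5.4 units apart before and 2.5 after — 2.9 units closer together.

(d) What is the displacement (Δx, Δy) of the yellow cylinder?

(-0.8, -0.6)

The yellow cylinder was at about (10.6, 5.9) and moved to about (9.8, 5.3).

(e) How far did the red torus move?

3.0

The red torus moved from about (12.4, 0.9) to (12.4, 3.9), a distance of √(0.0² + 3.0²) ≈ 3.0.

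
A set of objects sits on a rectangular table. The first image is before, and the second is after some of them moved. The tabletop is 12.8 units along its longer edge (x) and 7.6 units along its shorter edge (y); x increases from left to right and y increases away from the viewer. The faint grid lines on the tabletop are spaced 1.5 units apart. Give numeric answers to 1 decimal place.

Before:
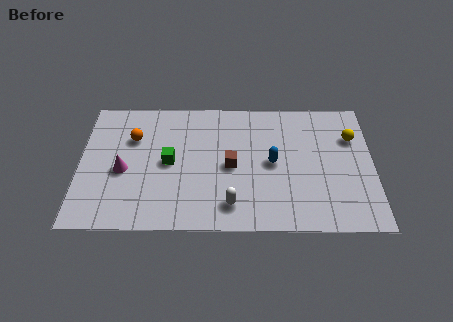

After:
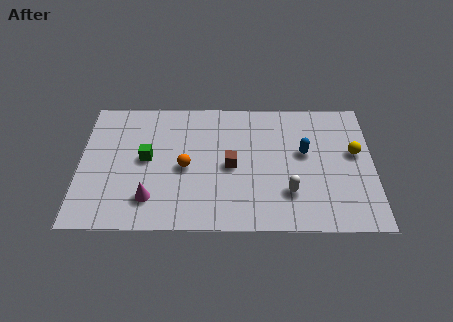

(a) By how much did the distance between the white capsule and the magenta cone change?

+0.9

The distance was about 5.1 in the first image and 6.0 in the second, so they moved 0.9 units further apart.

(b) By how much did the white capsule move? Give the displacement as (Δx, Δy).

(2.5, 0.7)

The white capsule was at about (6.6, 1.4) and moved to about (9.1, 2.1).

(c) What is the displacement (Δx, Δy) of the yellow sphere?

(0.1, -0.9)

The yellow sphere started near (11.9, 5.3) and ended near (12.0, 4.4).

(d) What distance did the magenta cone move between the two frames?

2.0

The magenta cone moved from about (1.9, 3.3) to (3.1, 1.7), a distance of √(1.2² + 1.6²) ≈ 2.0.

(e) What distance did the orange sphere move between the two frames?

2.9

The orange sphere was near (2.3, 5.2) before and (4.6, 3.5) after, so it travelled √(2.3² + 1.7²) ≈ 2.9 units.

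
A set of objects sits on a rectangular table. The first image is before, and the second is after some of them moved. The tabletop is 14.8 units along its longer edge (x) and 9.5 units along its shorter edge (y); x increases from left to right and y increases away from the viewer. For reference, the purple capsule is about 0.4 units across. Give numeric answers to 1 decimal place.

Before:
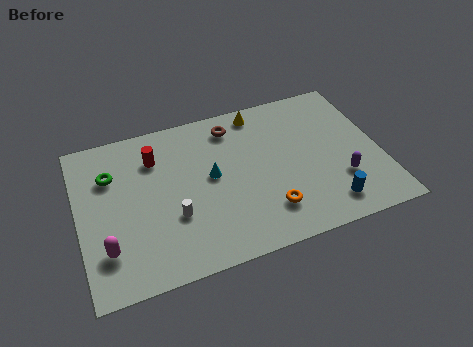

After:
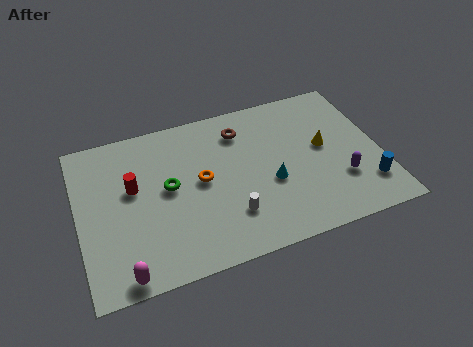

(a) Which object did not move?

the purple capsule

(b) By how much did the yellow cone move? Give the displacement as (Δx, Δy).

(2.9, -3.2)

The yellow cone was at about (9.2, 8.4) and moved to about (12.1, 5.2).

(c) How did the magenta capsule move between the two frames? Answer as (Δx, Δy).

(0.7, -1.6)

From the two frames, the magenta capsule sits at roughly (1.2, 2.4) before and (1.9, 0.8) after.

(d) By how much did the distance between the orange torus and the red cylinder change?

-3.7

The distance was about 7.1 in the first image and 3.4 in the second, so they moved 3.7 units closer together.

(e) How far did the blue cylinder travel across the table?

2.1

From (11.9, 1.6) to (13.9, 2.2), the blue cylinder covered √(2.0² + 0.6²) ≈ 2.1 units.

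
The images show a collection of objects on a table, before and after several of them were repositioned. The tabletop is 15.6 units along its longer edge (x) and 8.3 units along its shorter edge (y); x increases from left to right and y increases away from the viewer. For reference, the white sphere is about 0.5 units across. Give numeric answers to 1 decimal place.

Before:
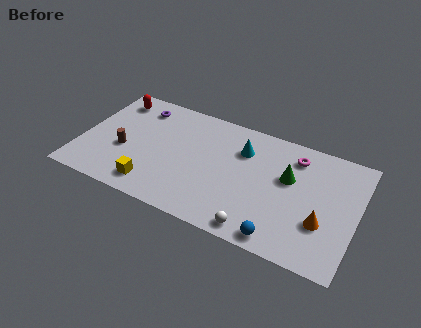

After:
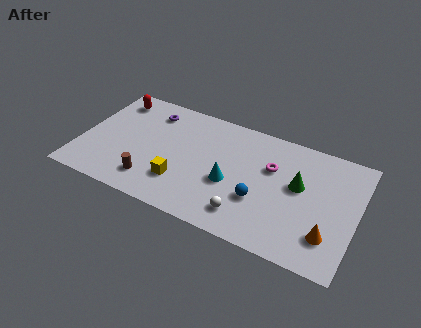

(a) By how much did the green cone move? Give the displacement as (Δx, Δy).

(0.6, -0.3)

The green cone was at about (11.7, 5.1) and moved to about (12.3, 4.8).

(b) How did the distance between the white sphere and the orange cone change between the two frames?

+0.6

They were about 3.9 units apart before and 4.5 after — 0.6 units further apart.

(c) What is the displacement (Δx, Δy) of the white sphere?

(-0.7, 0.7)

From the two frames, the white sphere sits at roughly (10.4, 0.9) before and (9.7, 1.6) after.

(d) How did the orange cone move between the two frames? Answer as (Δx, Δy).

(0.4, -0.7)

From the two frames, the orange cone sits at roughly (13.8, 2.8) before and (14.2, 2.1) after.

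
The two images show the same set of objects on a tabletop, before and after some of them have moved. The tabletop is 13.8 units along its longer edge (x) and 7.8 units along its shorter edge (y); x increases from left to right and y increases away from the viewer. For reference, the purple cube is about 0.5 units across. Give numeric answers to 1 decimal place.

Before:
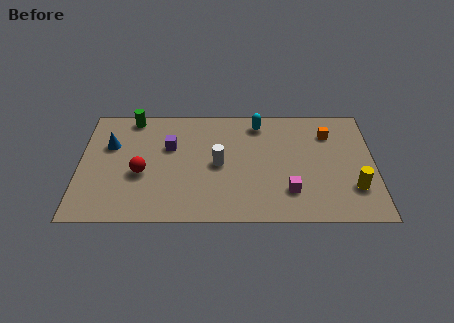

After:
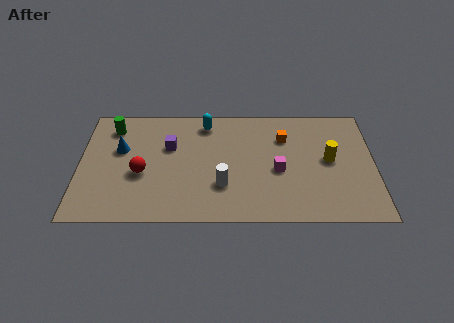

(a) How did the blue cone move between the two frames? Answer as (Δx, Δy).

(0.5, -0.3)

The blue cone was at about (1.4, 5.1) and moved to about (1.9, 4.8).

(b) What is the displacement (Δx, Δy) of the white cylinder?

(0.2, -1.4)

From the two frames, the white cylinder sits at roughly (6.5, 3.8) before and (6.7, 2.4) after.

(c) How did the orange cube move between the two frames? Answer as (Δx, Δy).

(-2.1, -0.3)

From the two frames, the orange cube sits at roughly (11.7, 5.9) before and (9.6, 5.6) after.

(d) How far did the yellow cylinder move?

2.2

From (12.8, 2.2) to (11.7, 4.1), the yellow cylinder covered √(1.1² + 1.9²) ≈ 2.2 units.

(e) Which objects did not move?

the red sphere and the purple cube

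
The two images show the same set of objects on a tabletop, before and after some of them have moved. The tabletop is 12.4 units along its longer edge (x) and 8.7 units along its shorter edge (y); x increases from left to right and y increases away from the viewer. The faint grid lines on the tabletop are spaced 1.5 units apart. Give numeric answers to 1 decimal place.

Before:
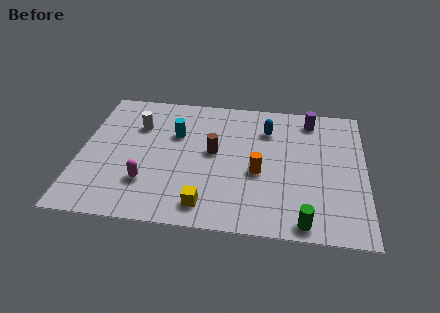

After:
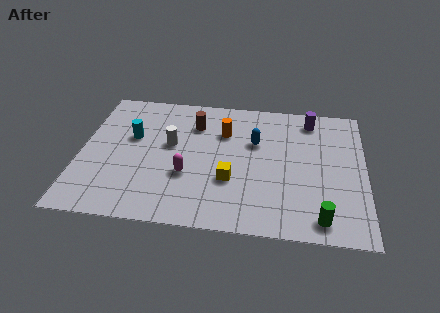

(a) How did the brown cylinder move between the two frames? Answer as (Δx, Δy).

(-0.9, 1.8)

The brown cylinder started near (5.8, 4.7) and ended near (4.9, 6.5).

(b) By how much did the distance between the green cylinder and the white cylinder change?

-1.4

The distance was about 9.1 in the first image and 7.7 in the second, so they moved 1.4 units closer together.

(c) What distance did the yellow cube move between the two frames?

2.0

The yellow cube was near (5.6, 1.3) before and (6.6, 3.0) after, so it travelled √(1.0² + 1.7²) ≈ 2.0 units.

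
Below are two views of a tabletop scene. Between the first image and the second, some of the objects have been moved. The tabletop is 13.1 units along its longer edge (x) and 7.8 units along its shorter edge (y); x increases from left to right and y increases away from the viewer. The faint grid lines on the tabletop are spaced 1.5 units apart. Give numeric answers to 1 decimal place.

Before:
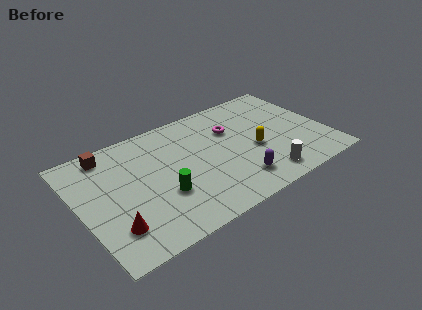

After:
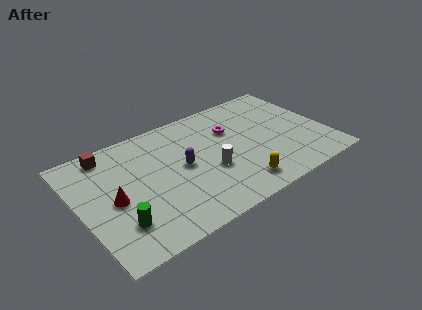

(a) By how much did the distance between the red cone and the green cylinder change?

-1.2

They were about 2.8 units apart before and 1.6 after — 1.2 units closer together.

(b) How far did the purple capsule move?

3.5

The purple capsule moved from about (7.9, 1.6) to (5.4, 4.0), a distance of √(2.5² + 2.4²) ≈ 3.5.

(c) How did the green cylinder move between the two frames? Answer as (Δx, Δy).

(-2.4, -0.7)

The green cylinder was at about (4.1, 2.7) and moved to about (1.7, 2.0).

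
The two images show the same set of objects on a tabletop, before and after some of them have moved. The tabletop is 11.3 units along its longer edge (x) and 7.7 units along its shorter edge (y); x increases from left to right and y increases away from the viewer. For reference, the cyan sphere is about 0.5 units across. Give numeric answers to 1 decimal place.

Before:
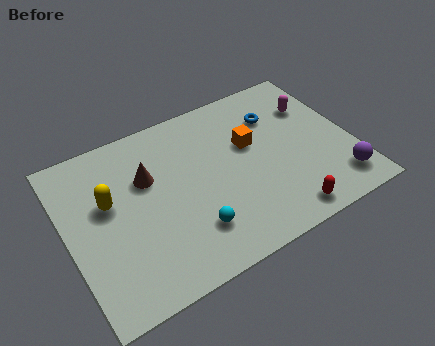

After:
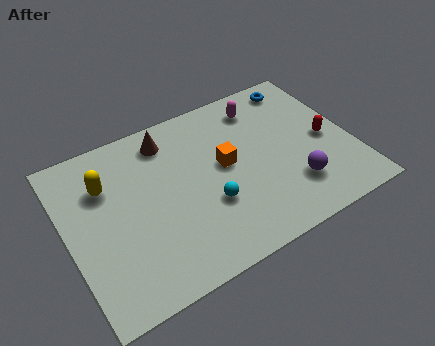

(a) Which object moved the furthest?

the red capsule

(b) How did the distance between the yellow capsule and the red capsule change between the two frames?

+1.4

Before: roughly 7.4 units apart; after: 8.8. That's 1.4 units further apart.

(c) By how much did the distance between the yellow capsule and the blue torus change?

+1.2

The distance was about 7.0 in the first image and 8.2 in the second, so they moved 1.2 units further apart.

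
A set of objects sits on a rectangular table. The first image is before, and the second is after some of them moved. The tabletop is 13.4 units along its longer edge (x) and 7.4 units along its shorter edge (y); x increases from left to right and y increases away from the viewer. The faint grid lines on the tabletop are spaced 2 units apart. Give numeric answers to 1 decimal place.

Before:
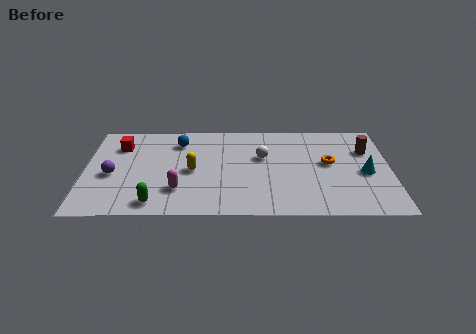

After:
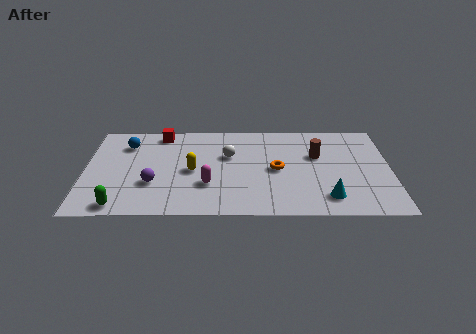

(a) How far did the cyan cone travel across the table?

2.5

The cyan cone moved from about (12.3, 3.3) to (10.6, 1.4), a distance of √(1.7² + 1.9²) ≈ 2.5.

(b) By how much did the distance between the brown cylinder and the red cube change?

-3.8

The distance was about 10.9 in the first image and 7.1 in the second, so they moved 3.8 units closer together.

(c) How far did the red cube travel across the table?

2.1

The red cube moved from about (1.5, 5.5) to (3.3, 6.5), a distance of √(1.8² + 1.0²) ≈ 2.1.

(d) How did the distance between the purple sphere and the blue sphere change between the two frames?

-0.6

They were about 3.9 units apart before and 3.3 after — 0.6 units closer together.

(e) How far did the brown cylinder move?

2.2

The brown cylinder moved from about (12.4, 5.1) to (10.2, 4.7), a distance of √(2.2² + 0.4²) ≈ 2.2.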